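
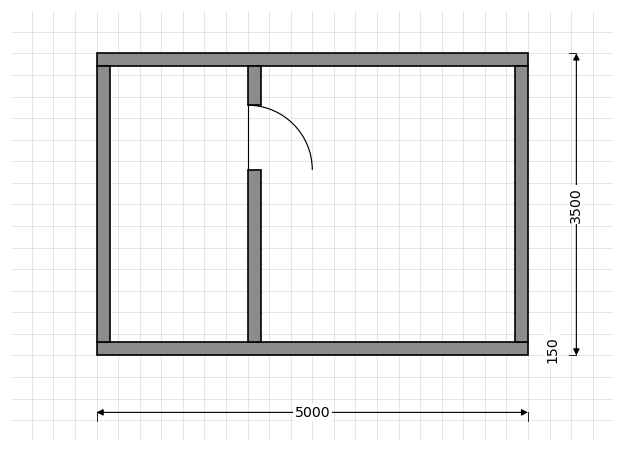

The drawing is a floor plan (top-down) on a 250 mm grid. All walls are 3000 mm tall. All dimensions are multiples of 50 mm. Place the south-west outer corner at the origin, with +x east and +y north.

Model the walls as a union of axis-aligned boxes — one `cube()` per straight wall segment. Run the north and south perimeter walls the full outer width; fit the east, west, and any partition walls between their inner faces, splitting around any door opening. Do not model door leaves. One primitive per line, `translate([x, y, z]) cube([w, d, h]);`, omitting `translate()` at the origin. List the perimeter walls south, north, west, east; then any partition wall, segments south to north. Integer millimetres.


cube([5000, 150, 3000]);
translate([0, 3350, 0]) cube([5000, 150, 3000]);
translate([0, 150, 0]) cube([150, 3200, 3000]);
translate([4850, 150, 0]) cube([150, 3200, 3000]);
translate([1750, 150, 0]) cube([150, 2000, 3000]);
translate([1750, 2900, 0]) cube([150, 450, 3000]);


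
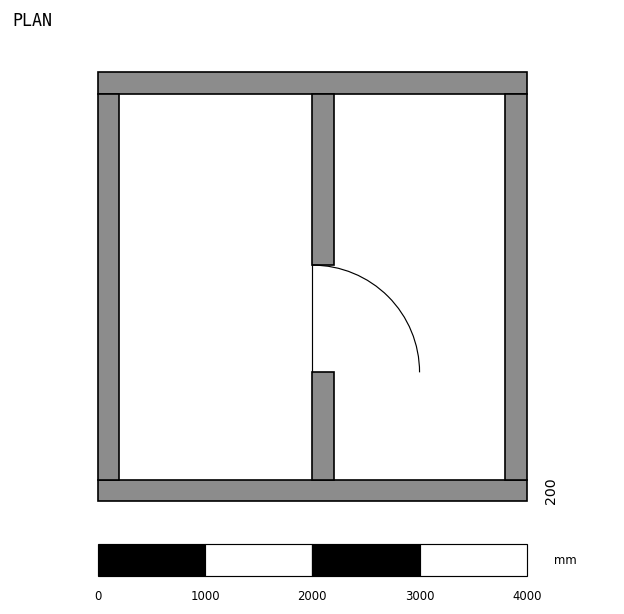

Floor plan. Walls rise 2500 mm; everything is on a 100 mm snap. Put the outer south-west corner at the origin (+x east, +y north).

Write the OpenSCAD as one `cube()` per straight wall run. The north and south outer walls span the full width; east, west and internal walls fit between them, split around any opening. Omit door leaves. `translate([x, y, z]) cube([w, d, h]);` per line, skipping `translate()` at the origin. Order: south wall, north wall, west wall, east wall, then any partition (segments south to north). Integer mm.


cube([4000, 200, 2500]);
translate([0, 3800, 0]) cube([4000, 200, 2500]);
translate([0, 200, 0]) cube([200, 3600, 2500]);
translate([3800, 200, 0]) cube([200, 3600, 2500]);
translate([2000, 200, 0]) cube([200, 1000, 2500]);
translate([2000, 2200, 0]) cube([200, 1600, 2500]);


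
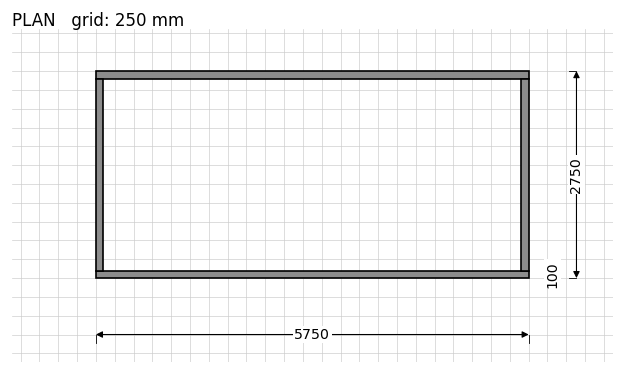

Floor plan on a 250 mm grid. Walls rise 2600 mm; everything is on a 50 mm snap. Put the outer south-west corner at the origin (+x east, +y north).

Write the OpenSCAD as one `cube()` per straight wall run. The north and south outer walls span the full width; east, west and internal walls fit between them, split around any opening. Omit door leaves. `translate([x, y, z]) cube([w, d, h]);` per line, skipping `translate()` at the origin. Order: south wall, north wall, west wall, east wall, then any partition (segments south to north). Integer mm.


cube([5750, 100, 2600]);
translate([0, 2650, 0]) cube([5750, 100, 2600]);
translate([0, 100, 0]) cube([100, 2550, 2600]);
translate([5650, 100, 0]) cube([100, 2550, 2600]);


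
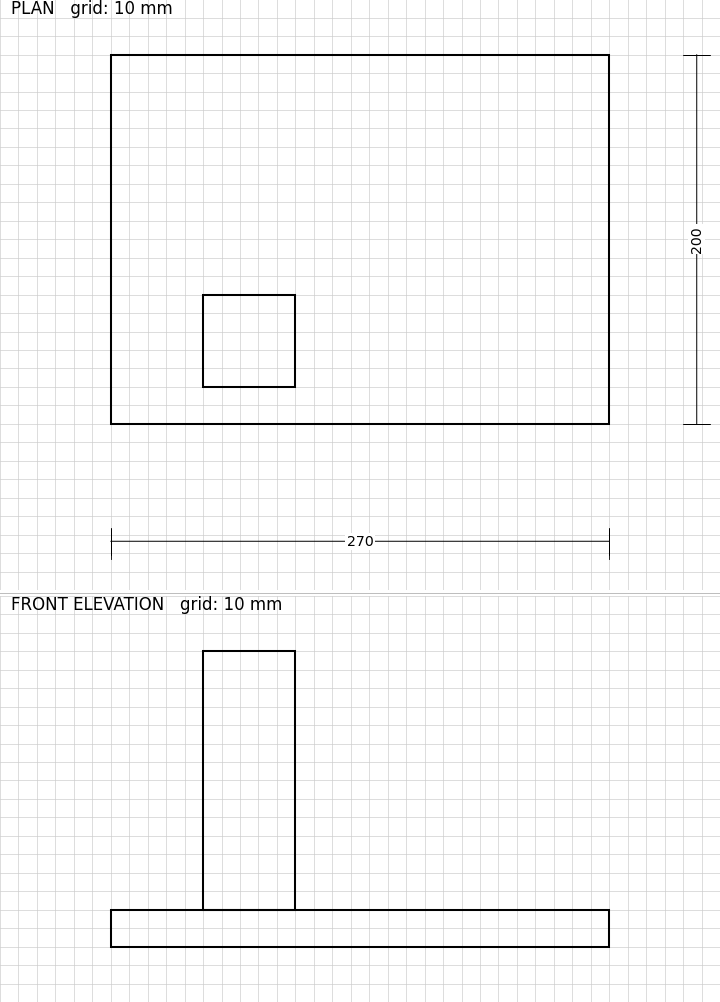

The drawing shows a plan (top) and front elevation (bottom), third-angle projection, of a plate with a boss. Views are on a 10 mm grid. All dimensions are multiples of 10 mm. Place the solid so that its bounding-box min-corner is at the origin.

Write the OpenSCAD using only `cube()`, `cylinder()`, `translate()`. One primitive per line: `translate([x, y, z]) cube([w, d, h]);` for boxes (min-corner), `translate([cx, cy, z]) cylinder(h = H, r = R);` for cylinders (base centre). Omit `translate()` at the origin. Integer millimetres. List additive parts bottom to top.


cube([270, 200, 20]);
translate([50, 20, 20]) cube([50, 50, 140]);


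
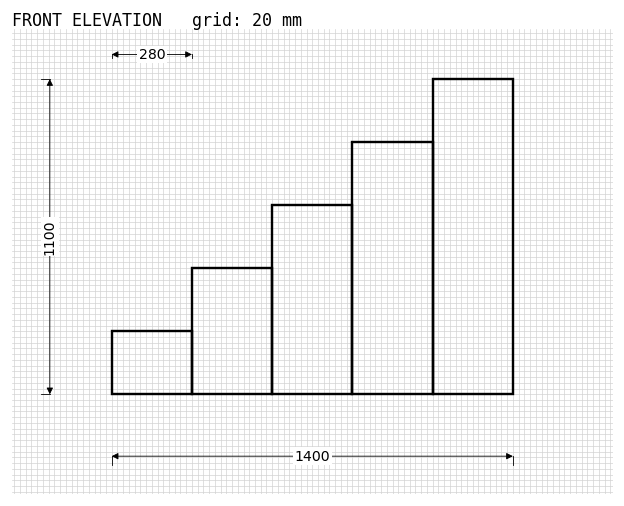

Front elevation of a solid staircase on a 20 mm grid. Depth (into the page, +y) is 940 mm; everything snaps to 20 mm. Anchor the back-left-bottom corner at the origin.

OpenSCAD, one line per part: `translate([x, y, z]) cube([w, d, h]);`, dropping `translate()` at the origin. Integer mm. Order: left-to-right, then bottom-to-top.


cube([280, 940, 220]);
translate([280, 0, 0]) cube([280, 940, 440]);
translate([560, 0, 0]) cube([280, 940, 660]);
translate([840, 0, 0]) cube([280, 940, 880]);
translate([1120, 0, 0]) cube([280, 940, 1100]);


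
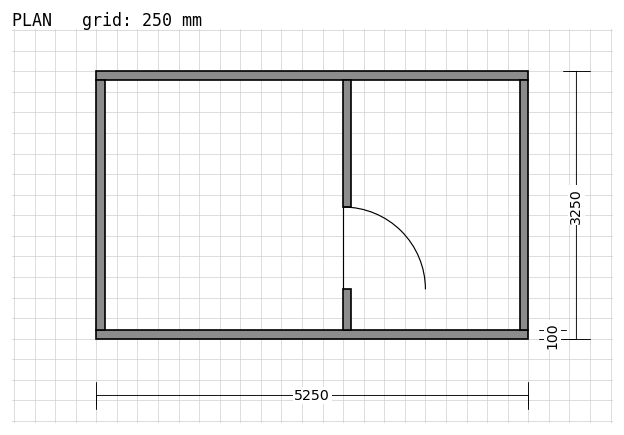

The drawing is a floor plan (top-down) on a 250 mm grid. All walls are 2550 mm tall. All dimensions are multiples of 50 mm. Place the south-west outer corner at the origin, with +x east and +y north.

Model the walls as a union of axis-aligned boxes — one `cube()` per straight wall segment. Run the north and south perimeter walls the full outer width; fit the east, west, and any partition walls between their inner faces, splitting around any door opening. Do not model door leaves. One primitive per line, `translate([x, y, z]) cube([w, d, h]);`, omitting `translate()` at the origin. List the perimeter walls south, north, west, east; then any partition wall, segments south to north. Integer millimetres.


cube([5250, 100, 2550]);
translate([0, 3150, 0]) cube([5250, 100, 2550]);
translate([0, 100, 0]) cube([100, 3050, 2550]);
translate([5150, 100, 0]) cube([100, 3050, 2550]);
translate([3000, 100, 0]) cube([100, 500, 2550]);
translate([3000, 1600, 0]) cube([100, 1550, 2550]);


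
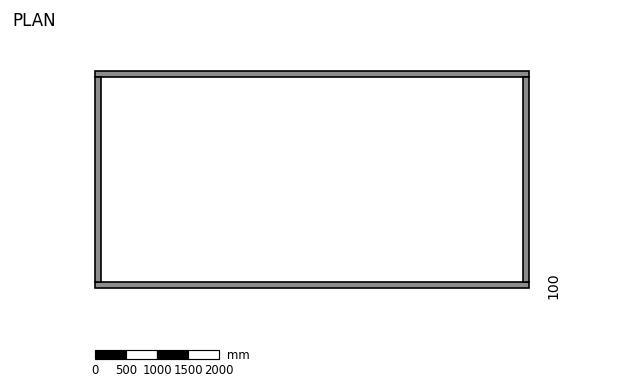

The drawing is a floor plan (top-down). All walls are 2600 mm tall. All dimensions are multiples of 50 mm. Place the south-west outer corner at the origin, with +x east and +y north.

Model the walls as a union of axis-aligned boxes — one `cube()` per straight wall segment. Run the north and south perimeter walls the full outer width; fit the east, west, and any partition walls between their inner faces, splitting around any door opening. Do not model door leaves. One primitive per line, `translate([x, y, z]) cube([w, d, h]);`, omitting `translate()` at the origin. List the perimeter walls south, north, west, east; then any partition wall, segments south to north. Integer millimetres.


cube([7000, 100, 2600]);
translate([0, 3400, 0]) cube([7000, 100, 2600]);
translate([0, 100, 0]) cube([100, 3300, 2600]);
translate([6900, 100, 0]) cube([100, 3300, 2600]);


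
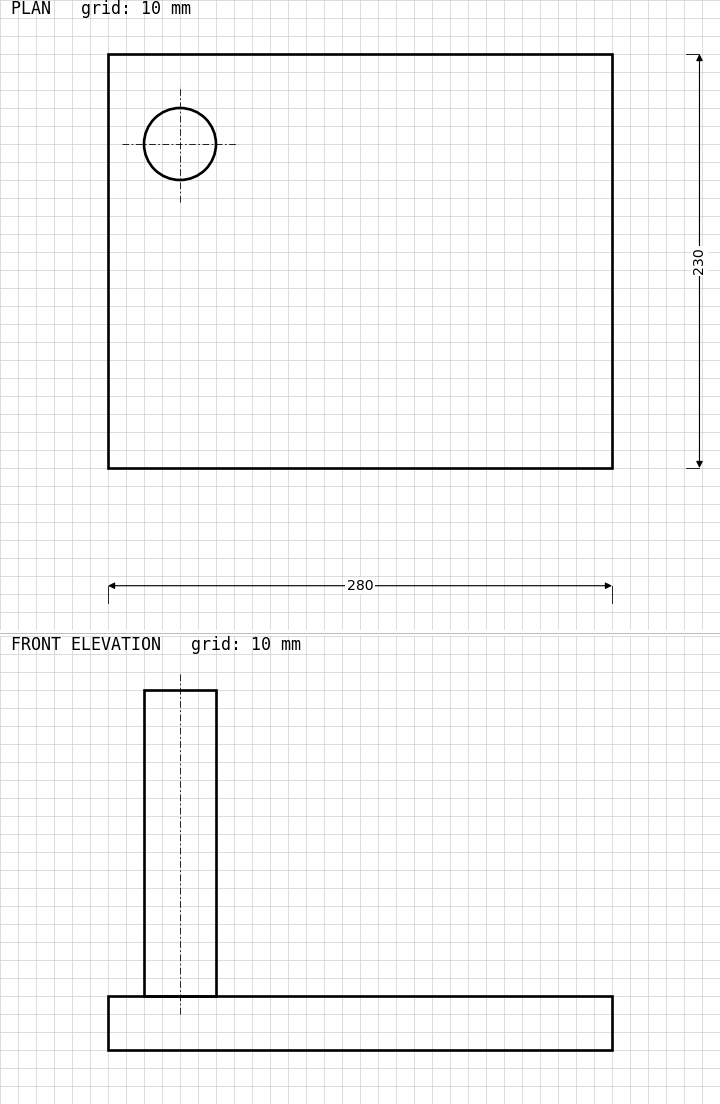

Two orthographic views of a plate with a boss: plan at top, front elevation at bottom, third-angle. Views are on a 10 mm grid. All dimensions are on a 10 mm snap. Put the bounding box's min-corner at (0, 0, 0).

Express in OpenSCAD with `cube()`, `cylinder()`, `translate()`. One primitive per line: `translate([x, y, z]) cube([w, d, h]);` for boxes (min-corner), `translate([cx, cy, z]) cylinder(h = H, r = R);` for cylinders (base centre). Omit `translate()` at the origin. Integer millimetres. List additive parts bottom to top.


cube([280, 230, 30]);
translate([40, 180, 30]) cylinder(h = 170, r = 20);


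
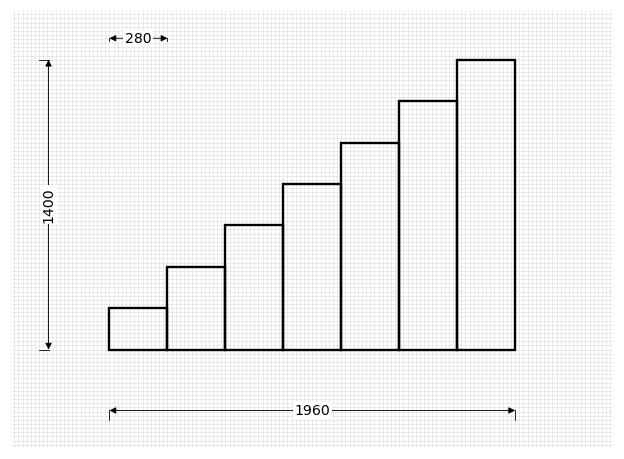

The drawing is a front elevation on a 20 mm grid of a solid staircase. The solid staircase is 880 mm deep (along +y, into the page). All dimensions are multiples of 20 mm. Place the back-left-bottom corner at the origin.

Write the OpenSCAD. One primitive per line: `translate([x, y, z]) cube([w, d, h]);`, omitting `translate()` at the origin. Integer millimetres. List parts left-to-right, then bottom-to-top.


cube([280, 880, 200]);
translate([280, 0, 0]) cube([280, 880, 400]);
translate([560, 0, 0]) cube([280, 880, 600]);
translate([840, 0, 0]) cube([280, 880, 800]);
translate([1120, 0, 0]) cube([280, 880, 1000]);
translate([1400, 0, 0]) cube([280, 880, 1200]);
translate([1680, 0, 0]) cube([280, 880, 1400]);


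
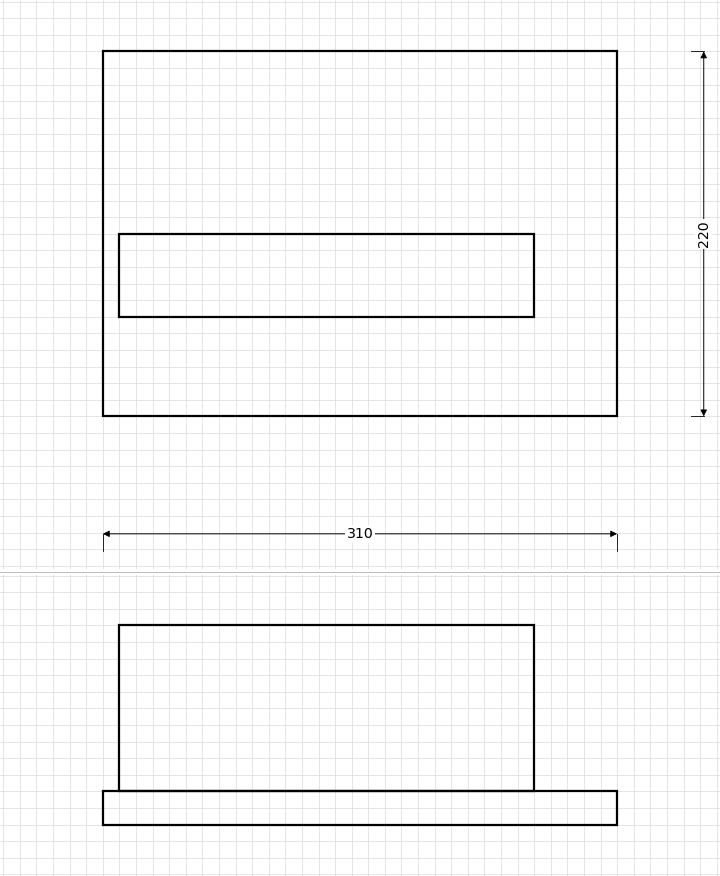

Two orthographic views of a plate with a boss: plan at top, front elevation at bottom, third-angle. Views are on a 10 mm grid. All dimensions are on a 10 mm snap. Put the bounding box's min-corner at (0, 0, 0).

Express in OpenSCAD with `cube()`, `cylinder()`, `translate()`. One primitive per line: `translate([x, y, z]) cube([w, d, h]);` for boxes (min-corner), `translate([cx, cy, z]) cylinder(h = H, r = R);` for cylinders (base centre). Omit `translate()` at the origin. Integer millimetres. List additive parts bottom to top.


cube([310, 220, 20]);
translate([10, 60, 20]) cube([250, 50, 100]);


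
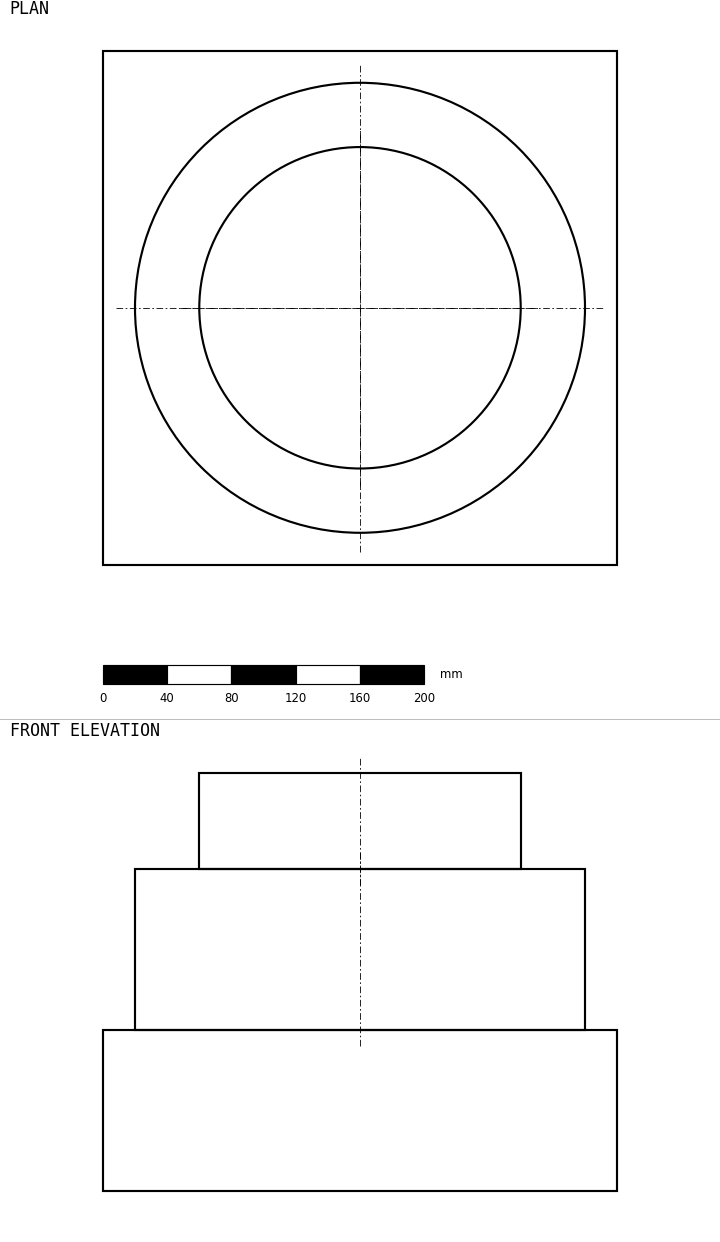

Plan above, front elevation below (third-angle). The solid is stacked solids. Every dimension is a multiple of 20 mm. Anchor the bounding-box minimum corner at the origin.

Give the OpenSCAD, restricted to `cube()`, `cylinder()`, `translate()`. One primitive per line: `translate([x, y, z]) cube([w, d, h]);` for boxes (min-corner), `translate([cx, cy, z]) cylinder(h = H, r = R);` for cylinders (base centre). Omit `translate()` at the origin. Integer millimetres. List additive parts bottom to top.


cube([320, 320, 100]);
translate([160, 160, 100]) cylinder(h = 100, r = 140);
translate([160, 160, 200]) cylinder(h = 60, r = 100);


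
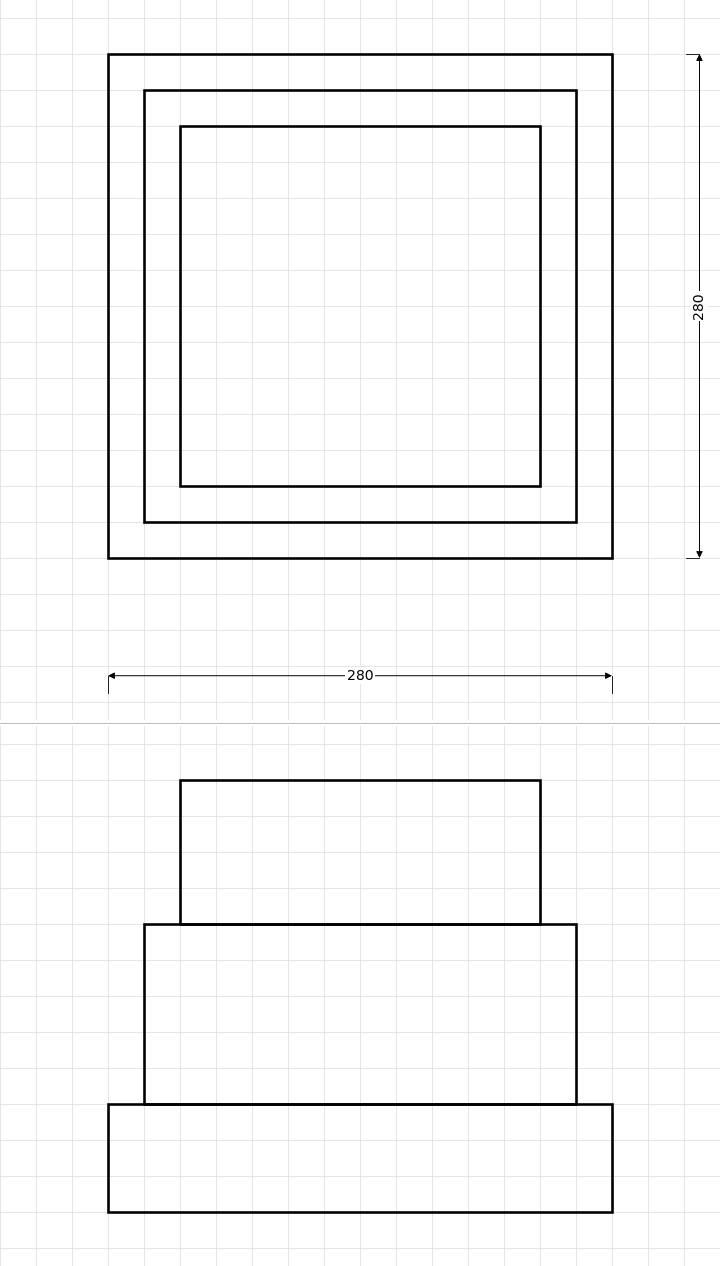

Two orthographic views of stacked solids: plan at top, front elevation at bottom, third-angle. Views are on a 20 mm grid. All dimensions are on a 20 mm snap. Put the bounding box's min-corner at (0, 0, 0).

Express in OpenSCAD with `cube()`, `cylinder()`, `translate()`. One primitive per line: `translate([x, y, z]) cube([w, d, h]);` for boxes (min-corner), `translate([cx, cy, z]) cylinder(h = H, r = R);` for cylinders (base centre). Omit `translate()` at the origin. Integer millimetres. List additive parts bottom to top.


cube([280, 280, 60]);
translate([20, 20, 60]) cube([240, 240, 100]);
translate([40, 40, 160]) cube([200, 200, 80]);


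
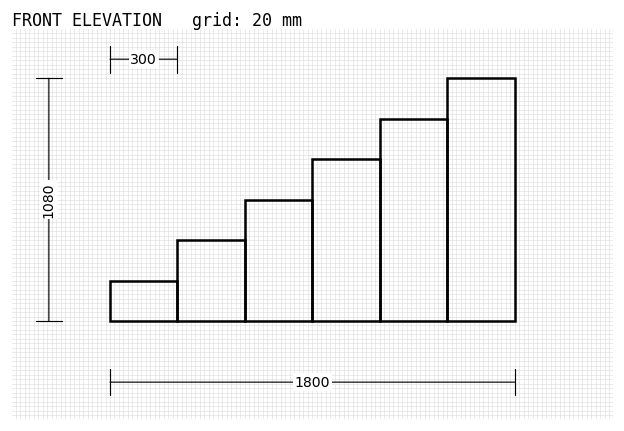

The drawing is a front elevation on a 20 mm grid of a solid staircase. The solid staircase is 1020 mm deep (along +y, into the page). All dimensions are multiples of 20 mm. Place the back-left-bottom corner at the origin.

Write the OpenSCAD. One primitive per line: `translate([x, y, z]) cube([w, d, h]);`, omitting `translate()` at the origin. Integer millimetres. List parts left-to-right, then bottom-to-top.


cube([300, 1020, 180]);
translate([300, 0, 0]) cube([300, 1020, 360]);
translate([600, 0, 0]) cube([300, 1020, 540]);
translate([900, 0, 0]) cube([300, 1020, 720]);
translate([1200, 0, 0]) cube([300, 1020, 900]);
translate([1500, 0, 0]) cube([300, 1020, 1080]);


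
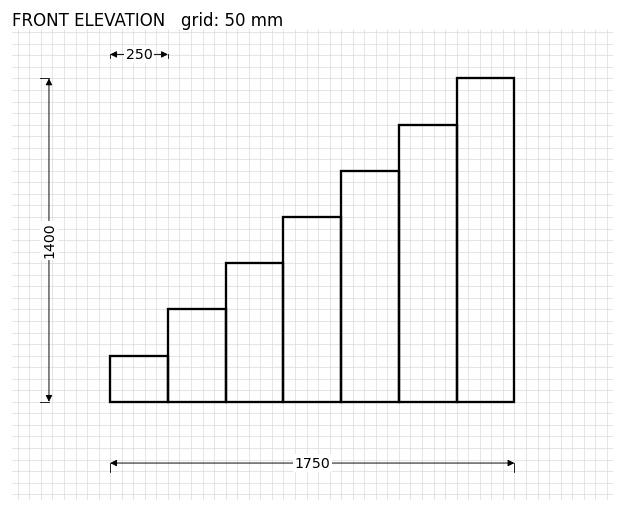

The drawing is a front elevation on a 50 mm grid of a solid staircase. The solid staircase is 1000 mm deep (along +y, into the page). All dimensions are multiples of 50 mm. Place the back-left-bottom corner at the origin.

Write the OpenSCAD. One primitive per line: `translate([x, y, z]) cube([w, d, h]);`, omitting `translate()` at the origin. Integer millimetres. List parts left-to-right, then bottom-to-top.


cube([250, 1000, 200]);
translate([250, 0, 0]) cube([250, 1000, 400]);
translate([500, 0, 0]) cube([250, 1000, 600]);
translate([750, 0, 0]) cube([250, 1000, 800]);
translate([1000, 0, 0]) cube([250, 1000, 1000]);
translate([1250, 0, 0]) cube([250, 1000, 1200]);
translate([1500, 0, 0]) cube([250, 1000, 1400]);


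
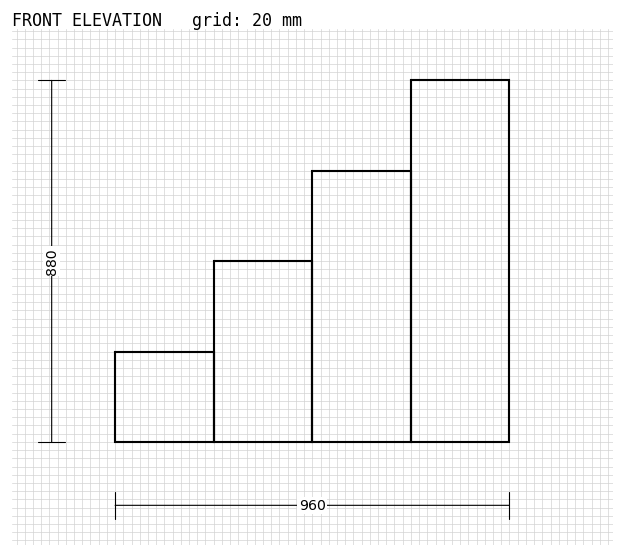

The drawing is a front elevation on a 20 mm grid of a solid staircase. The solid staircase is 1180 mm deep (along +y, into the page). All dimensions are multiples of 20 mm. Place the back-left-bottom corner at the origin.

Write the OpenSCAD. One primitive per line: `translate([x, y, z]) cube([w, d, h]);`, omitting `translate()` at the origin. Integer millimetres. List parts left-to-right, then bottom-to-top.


cube([240, 1180, 220]);
translate([240, 0, 0]) cube([240, 1180, 440]);
translate([480, 0, 0]) cube([240, 1180, 660]);
translate([720, 0, 0]) cube([240, 1180, 880]);


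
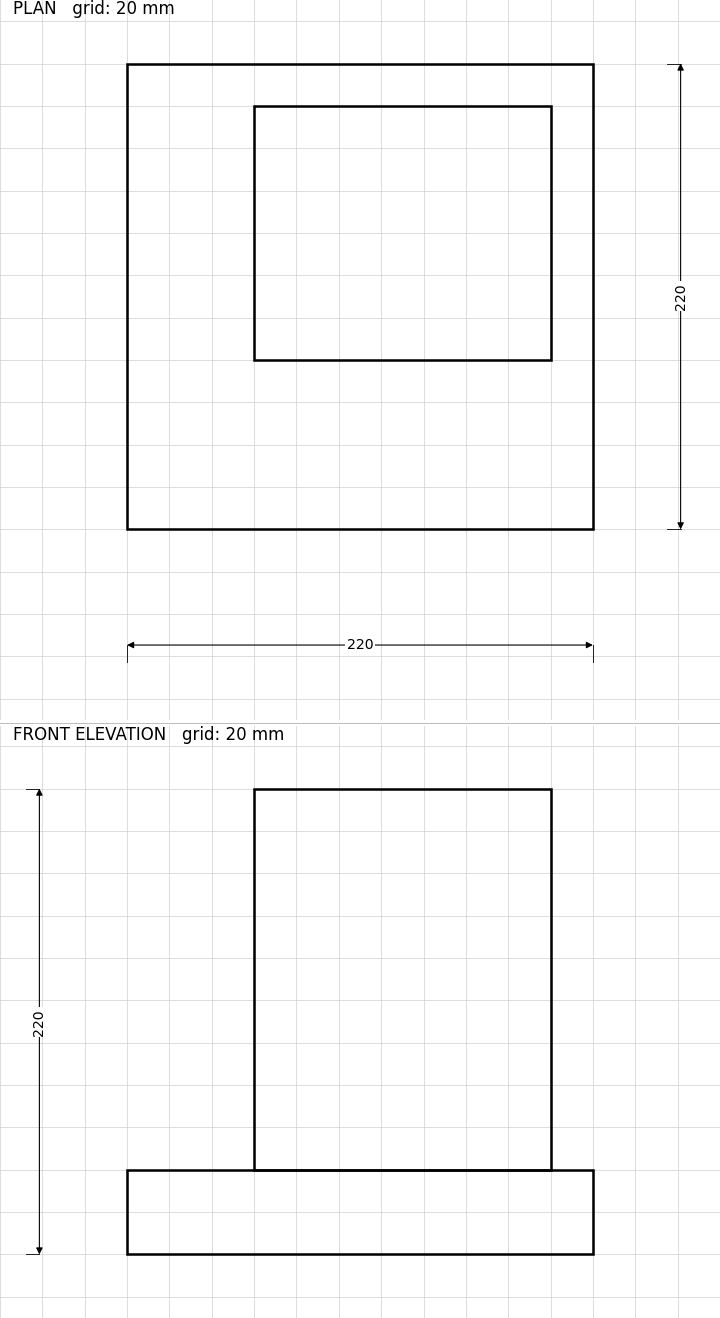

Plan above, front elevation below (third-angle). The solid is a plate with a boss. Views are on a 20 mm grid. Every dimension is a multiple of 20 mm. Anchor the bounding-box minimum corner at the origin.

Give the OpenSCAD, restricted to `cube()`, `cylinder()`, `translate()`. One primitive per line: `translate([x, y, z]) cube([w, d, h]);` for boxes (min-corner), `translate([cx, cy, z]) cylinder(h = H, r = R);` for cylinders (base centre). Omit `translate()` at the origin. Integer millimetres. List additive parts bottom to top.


cube([220, 220, 40]);
translate([60, 80, 40]) cube([140, 120, 180]);


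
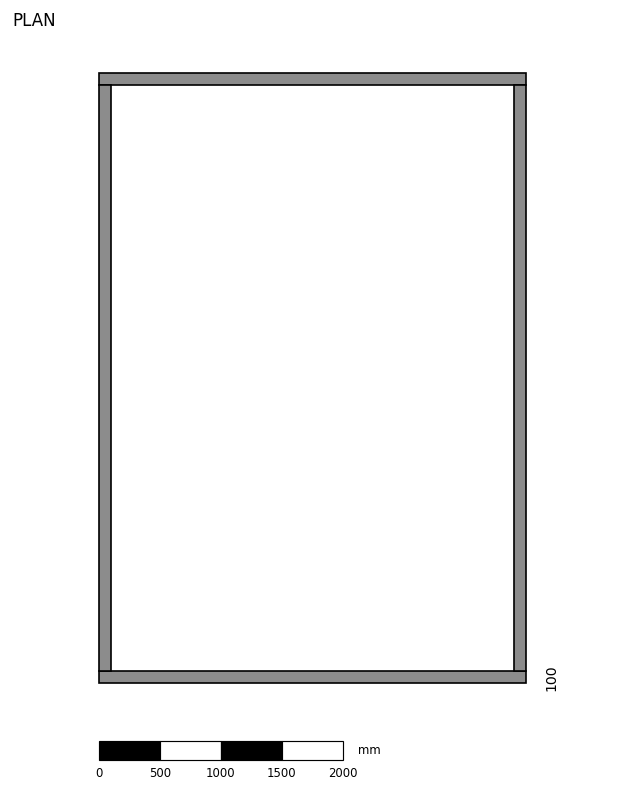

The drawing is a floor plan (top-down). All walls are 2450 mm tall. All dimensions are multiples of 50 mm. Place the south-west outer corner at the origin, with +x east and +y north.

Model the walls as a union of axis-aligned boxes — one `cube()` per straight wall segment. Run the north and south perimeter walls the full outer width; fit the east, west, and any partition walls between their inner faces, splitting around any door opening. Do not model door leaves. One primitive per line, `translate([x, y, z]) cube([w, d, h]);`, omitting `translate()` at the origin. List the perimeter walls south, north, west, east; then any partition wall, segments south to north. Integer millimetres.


cube([3500, 100, 2450]);
translate([0, 4900, 0]) cube([3500, 100, 2450]);
translate([0, 100, 0]) cube([100, 4800, 2450]);
translate([3400, 100, 0]) cube([100, 4800, 2450]);


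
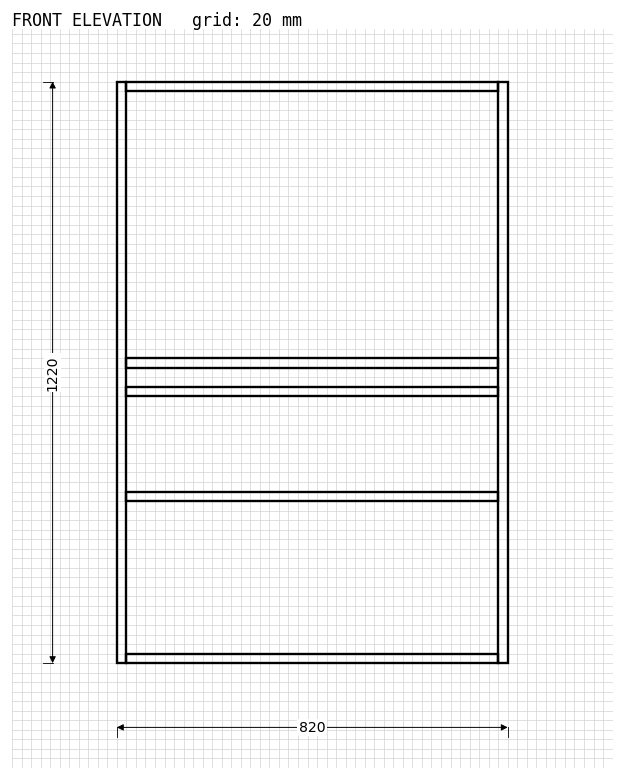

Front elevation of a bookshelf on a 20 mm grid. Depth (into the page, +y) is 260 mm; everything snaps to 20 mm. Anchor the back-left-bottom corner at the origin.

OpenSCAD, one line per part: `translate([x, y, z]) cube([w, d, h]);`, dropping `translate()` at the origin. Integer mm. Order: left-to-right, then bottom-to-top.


cube([20, 260, 1220]);
translate([20, 0, 0]) cube([780, 260, 20]);
translate([20, 0, 340]) cube([780, 260, 20]);
translate([20, 0, 560]) cube([780, 260, 20]);
translate([20, 0, 620]) cube([780, 260, 20]);
translate([20, 0, 1200]) cube([780, 260, 20]);
translate([800, 0, 0]) cube([20, 260, 1220]);


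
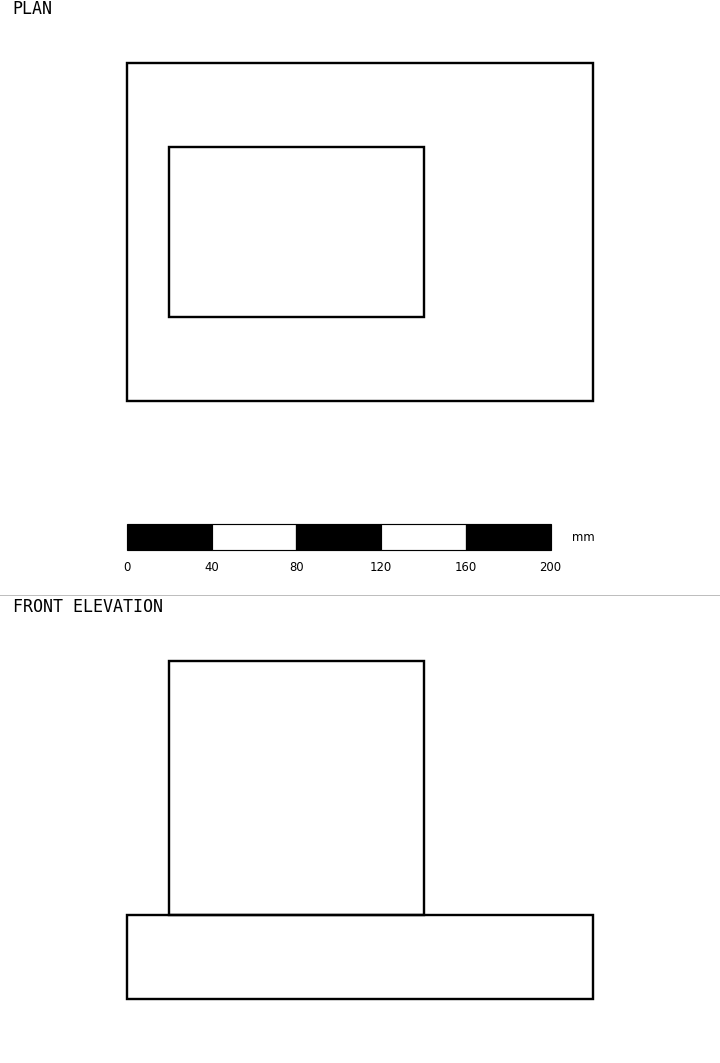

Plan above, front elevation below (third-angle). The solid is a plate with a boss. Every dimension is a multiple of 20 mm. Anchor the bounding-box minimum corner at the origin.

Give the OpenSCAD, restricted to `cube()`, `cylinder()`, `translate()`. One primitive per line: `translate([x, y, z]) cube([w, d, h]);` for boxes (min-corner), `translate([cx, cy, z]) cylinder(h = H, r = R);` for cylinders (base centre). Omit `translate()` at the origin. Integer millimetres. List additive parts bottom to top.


cube([220, 160, 40]);
translate([20, 40, 40]) cube([120, 80, 120]);


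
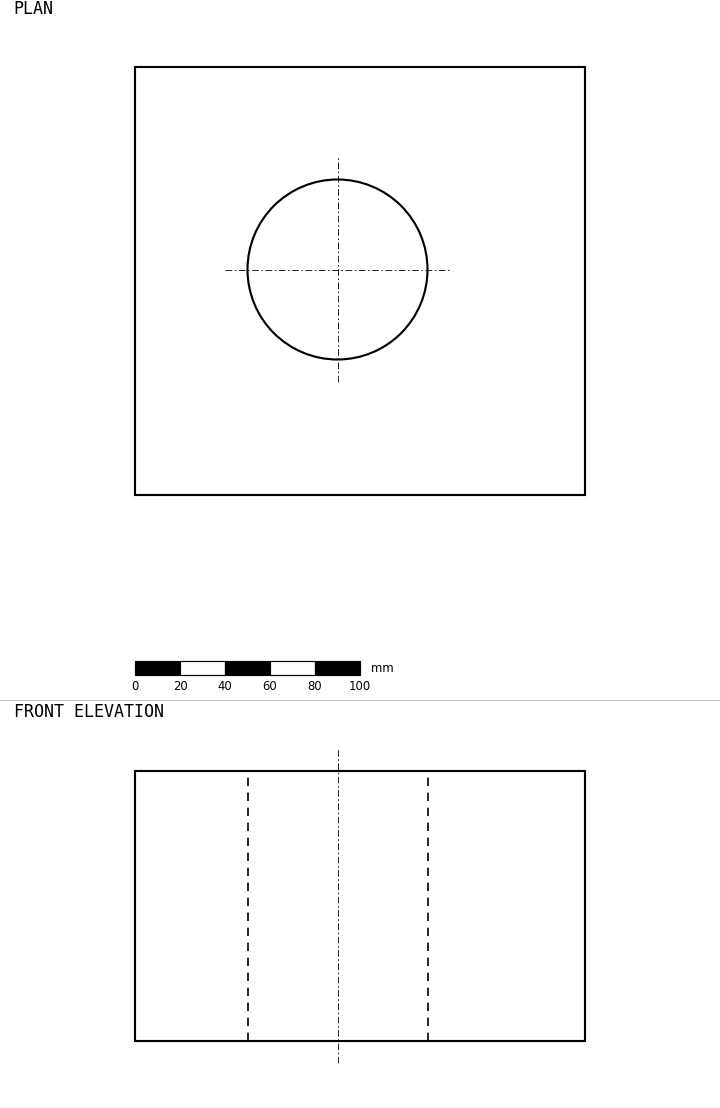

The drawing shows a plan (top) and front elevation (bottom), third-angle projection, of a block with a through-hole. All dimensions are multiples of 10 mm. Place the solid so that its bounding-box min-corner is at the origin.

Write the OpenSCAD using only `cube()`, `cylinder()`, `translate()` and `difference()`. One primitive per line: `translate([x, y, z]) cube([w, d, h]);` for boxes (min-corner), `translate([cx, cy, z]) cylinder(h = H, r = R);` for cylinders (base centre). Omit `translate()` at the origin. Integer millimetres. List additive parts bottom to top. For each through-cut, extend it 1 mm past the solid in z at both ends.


difference() {
  cube([200, 190, 120]);
  translate([90, 100, -1]) cylinder(h = 122, r = 40);
}


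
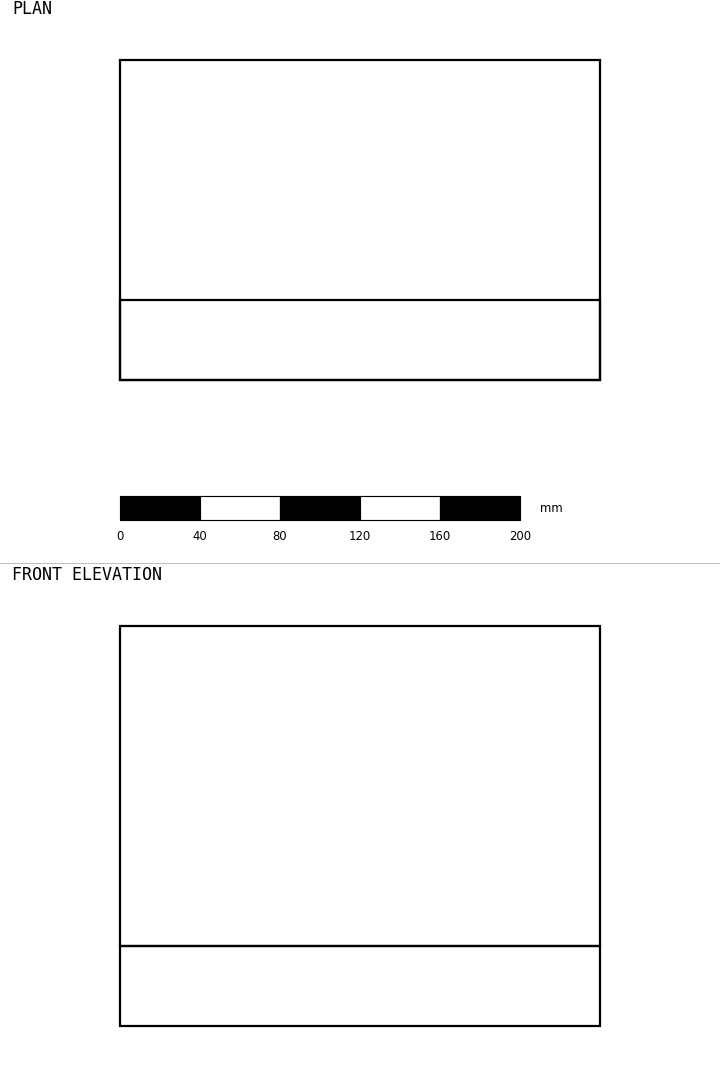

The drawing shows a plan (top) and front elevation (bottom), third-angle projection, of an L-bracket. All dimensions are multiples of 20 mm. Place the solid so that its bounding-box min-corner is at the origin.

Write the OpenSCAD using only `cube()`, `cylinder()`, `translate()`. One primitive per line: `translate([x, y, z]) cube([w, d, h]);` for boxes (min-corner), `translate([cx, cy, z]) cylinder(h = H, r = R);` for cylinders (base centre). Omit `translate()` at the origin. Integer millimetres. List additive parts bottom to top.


cube([240, 160, 40]);
translate([0, 0, 40]) cube([240, 40, 160]);


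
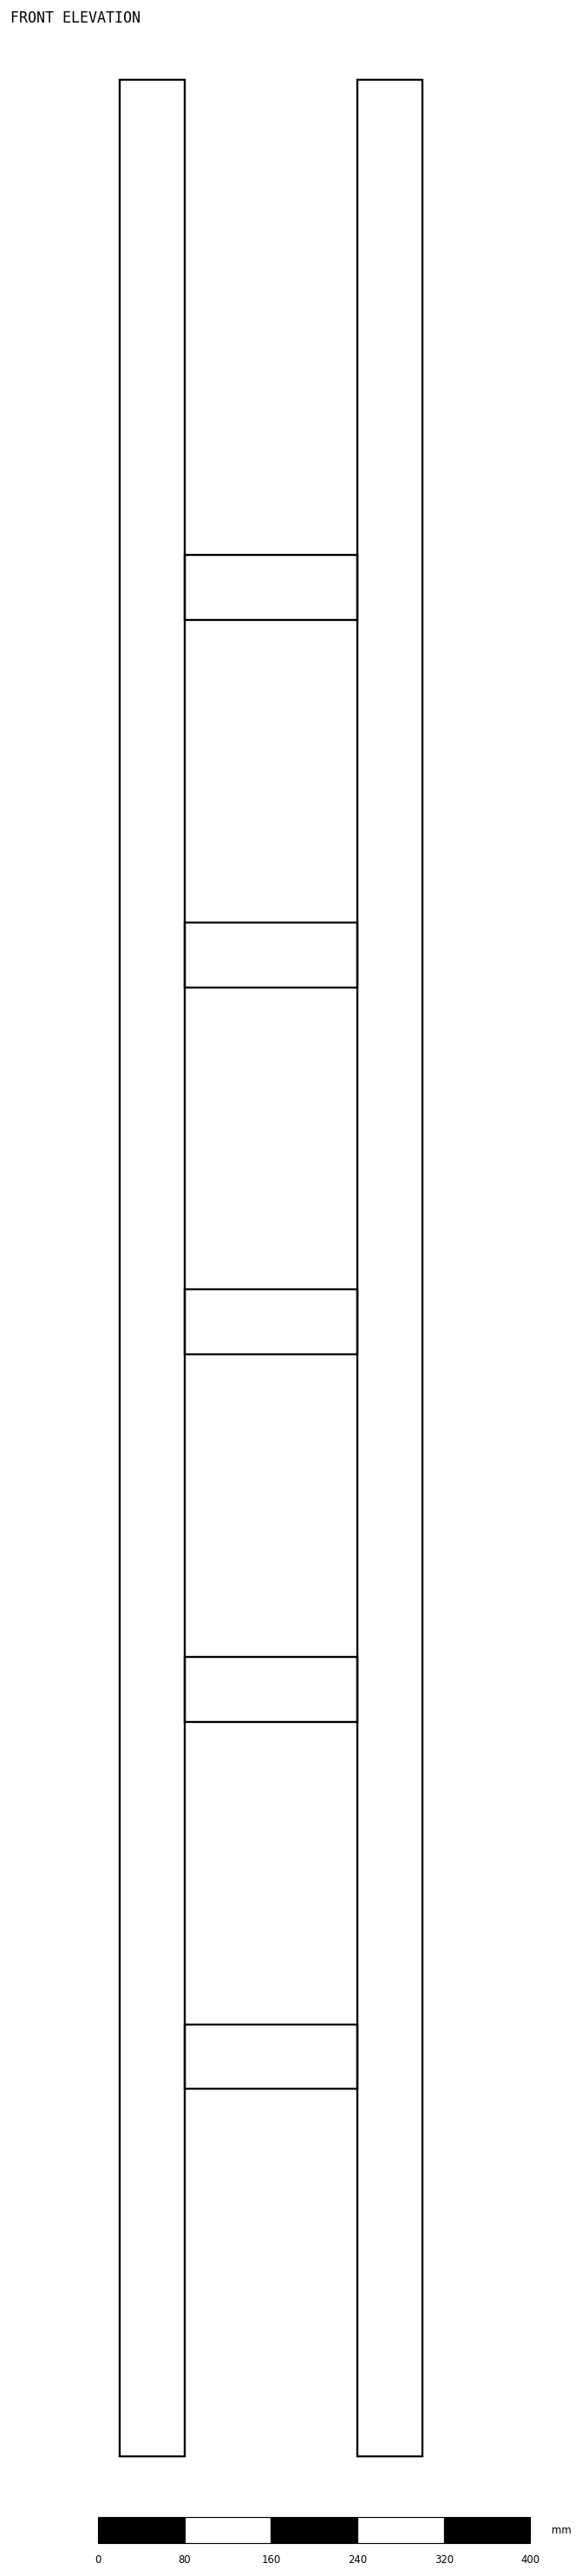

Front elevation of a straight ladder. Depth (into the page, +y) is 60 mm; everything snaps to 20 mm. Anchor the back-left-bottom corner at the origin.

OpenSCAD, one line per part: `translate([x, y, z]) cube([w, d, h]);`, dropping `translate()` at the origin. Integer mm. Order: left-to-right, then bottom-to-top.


cube([60, 60, 2200]);
translate([60, 0, 340]) cube([160, 60, 60]);
translate([60, 0, 680]) cube([160, 60, 60]);
translate([60, 0, 1020]) cube([160, 60, 60]);
translate([60, 0, 1360]) cube([160, 60, 60]);
translate([60, 0, 1700]) cube([160, 60, 60]);
translate([220, 0, 0]) cube([60, 60, 2200]);


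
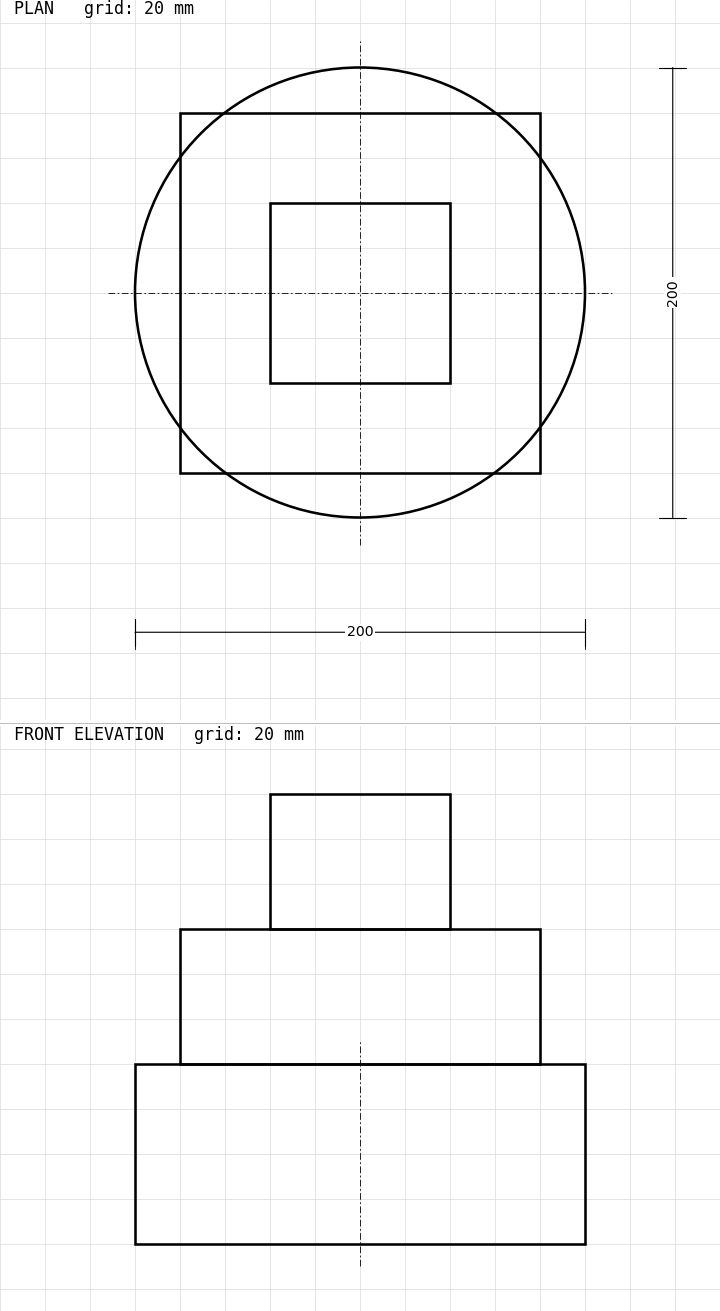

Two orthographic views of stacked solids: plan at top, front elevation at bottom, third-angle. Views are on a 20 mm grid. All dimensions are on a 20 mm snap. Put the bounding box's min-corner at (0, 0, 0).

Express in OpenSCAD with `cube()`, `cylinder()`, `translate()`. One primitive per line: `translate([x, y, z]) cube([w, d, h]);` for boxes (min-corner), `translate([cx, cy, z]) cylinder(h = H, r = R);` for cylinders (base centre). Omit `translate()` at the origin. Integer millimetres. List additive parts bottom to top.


translate([100, 100, 0]) cylinder(h = 80, r = 100);
translate([20, 20, 80]) cube([160, 160, 60]);
translate([60, 60, 140]) cube([80, 80, 60]);


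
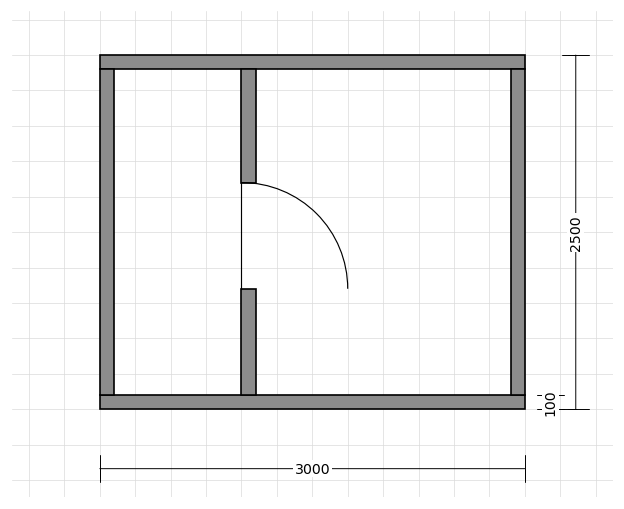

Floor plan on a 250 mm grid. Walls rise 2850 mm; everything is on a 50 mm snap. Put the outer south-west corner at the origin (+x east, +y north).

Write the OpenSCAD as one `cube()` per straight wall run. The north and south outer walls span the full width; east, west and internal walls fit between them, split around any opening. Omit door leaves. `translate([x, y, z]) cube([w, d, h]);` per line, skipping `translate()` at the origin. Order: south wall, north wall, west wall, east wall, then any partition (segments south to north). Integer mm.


cube([3000, 100, 2850]);
translate([0, 2400, 0]) cube([3000, 100, 2850]);
translate([0, 100, 0]) cube([100, 2300, 2850]);
translate([2900, 100, 0]) cube([100, 2300, 2850]);
translate([1000, 100, 0]) cube([100, 750, 2850]);
translate([1000, 1600, 0]) cube([100, 800, 2850]);


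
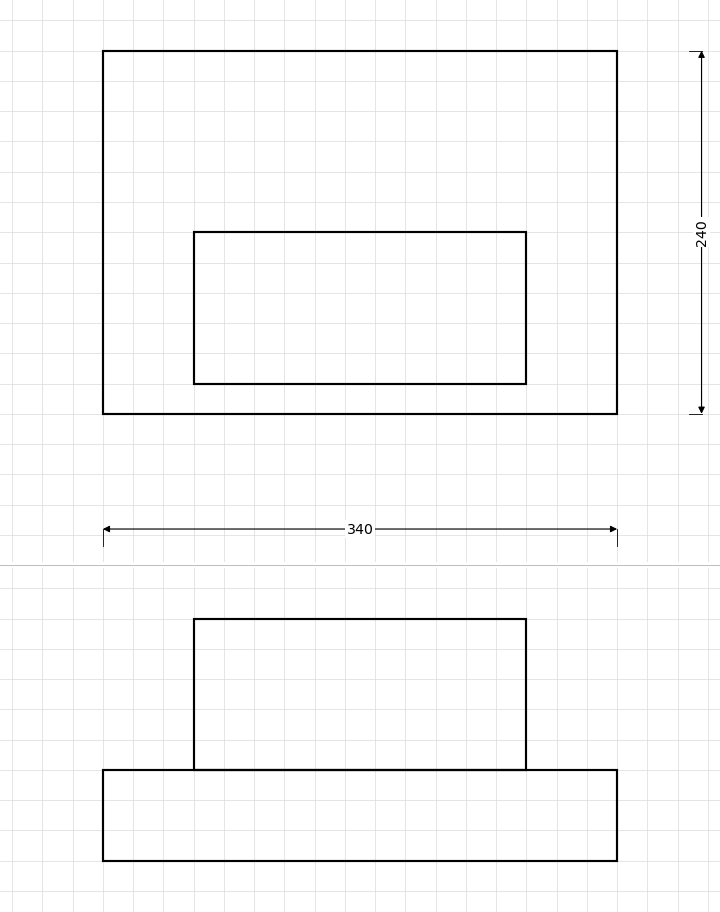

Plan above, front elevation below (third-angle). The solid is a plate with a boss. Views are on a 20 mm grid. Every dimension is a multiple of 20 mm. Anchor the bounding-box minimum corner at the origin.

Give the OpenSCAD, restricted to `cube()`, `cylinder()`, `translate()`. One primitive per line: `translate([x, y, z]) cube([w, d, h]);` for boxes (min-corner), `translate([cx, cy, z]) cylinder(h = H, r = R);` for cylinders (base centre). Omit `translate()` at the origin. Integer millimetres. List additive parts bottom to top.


cube([340, 240, 60]);
translate([60, 20, 60]) cube([220, 100, 100]);


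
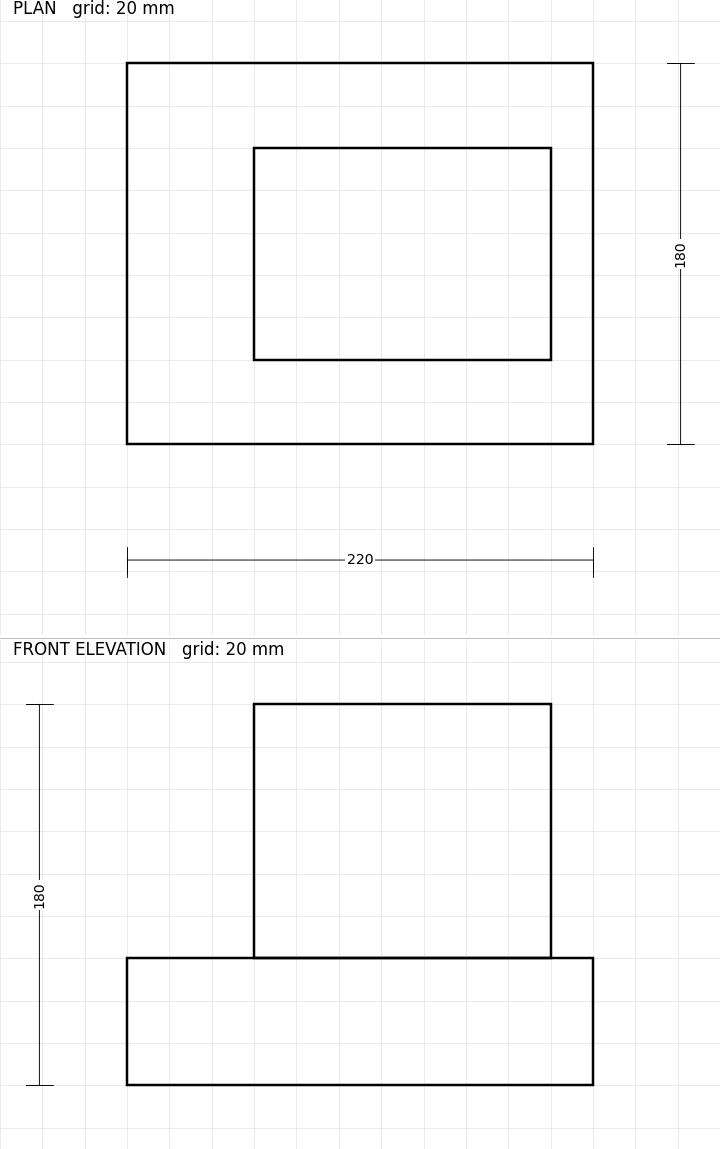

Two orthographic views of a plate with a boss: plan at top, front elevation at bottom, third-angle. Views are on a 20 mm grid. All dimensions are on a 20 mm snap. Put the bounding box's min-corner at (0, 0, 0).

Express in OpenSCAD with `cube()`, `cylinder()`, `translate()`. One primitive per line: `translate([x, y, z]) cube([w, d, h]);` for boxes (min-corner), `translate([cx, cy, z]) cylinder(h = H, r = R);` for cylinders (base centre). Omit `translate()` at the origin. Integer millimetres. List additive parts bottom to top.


cube([220, 180, 60]);
translate([60, 40, 60]) cube([140, 100, 120]);


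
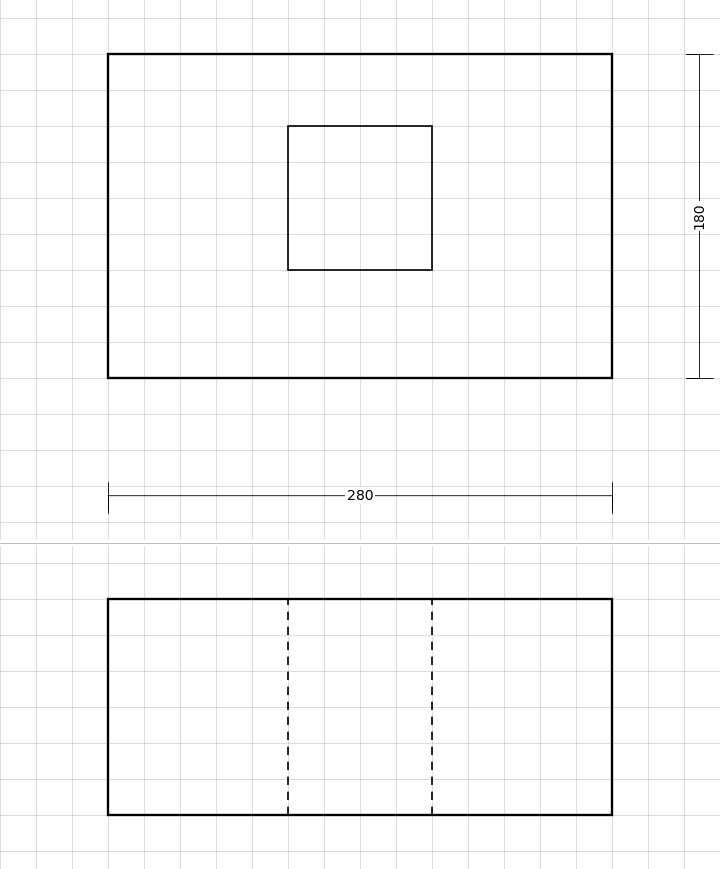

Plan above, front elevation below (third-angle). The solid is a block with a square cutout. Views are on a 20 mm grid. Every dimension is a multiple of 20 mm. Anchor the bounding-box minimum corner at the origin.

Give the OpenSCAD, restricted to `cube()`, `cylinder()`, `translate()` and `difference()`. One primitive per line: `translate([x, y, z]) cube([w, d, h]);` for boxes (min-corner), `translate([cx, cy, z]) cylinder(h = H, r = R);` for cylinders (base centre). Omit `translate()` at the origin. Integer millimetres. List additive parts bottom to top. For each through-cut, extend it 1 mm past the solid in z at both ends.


difference() {
  cube([280, 180, 120]);
  translate([100, 60, -1]) cube([80, 80, 122]);
}


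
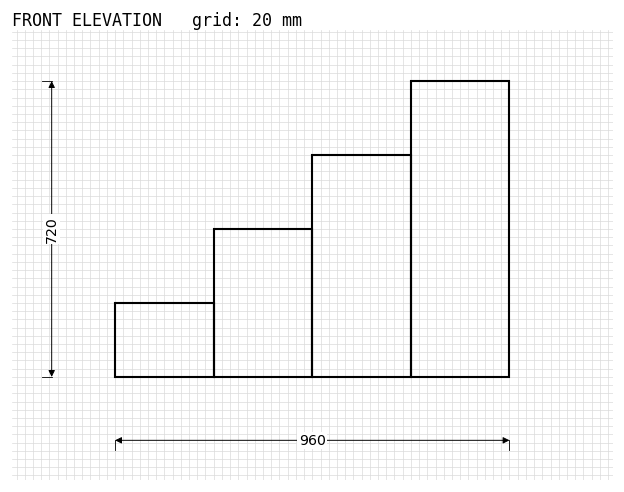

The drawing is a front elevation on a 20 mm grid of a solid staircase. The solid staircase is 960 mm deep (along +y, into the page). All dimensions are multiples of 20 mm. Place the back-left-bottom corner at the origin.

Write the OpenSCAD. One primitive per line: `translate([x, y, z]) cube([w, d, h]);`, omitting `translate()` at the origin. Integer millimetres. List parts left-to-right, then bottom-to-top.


cube([240, 960, 180]);
translate([240, 0, 0]) cube([240, 960, 360]);
translate([480, 0, 0]) cube([240, 960, 540]);
translate([720, 0, 0]) cube([240, 960, 720]);


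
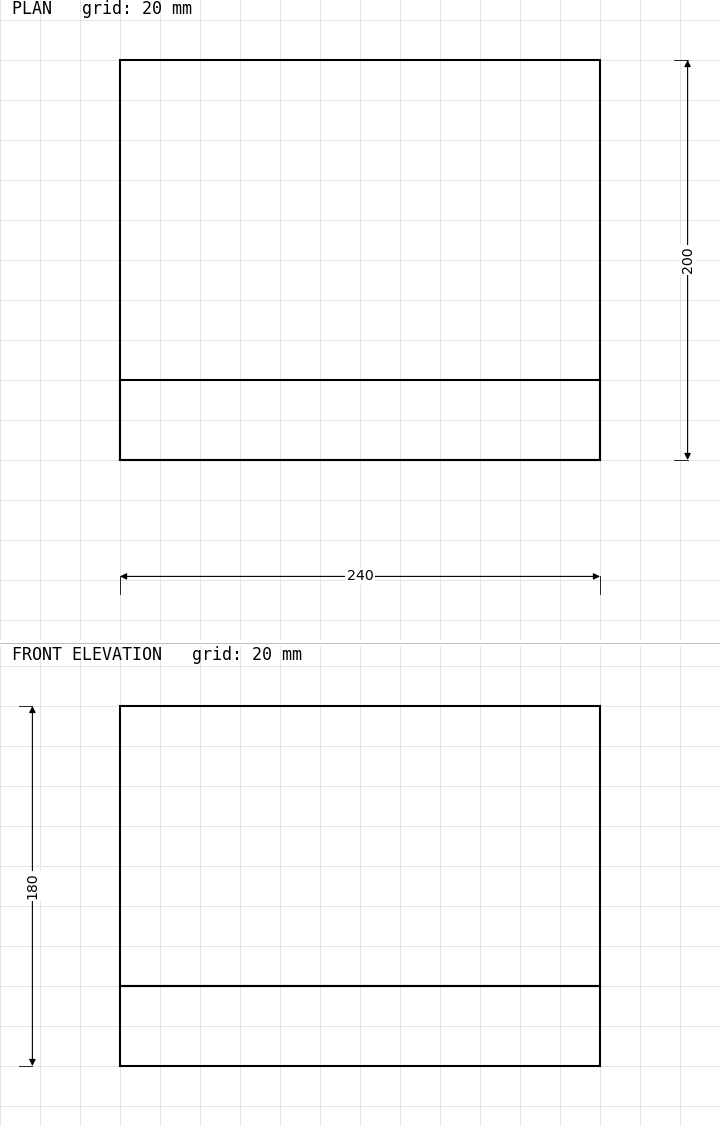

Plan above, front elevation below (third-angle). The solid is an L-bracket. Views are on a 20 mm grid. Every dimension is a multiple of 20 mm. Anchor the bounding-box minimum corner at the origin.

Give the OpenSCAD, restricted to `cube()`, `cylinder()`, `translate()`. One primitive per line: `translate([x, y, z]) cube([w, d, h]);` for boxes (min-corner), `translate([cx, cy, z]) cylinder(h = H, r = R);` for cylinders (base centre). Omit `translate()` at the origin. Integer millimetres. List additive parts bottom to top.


cube([240, 200, 40]);
translate([0, 0, 40]) cube([240, 40, 140]);


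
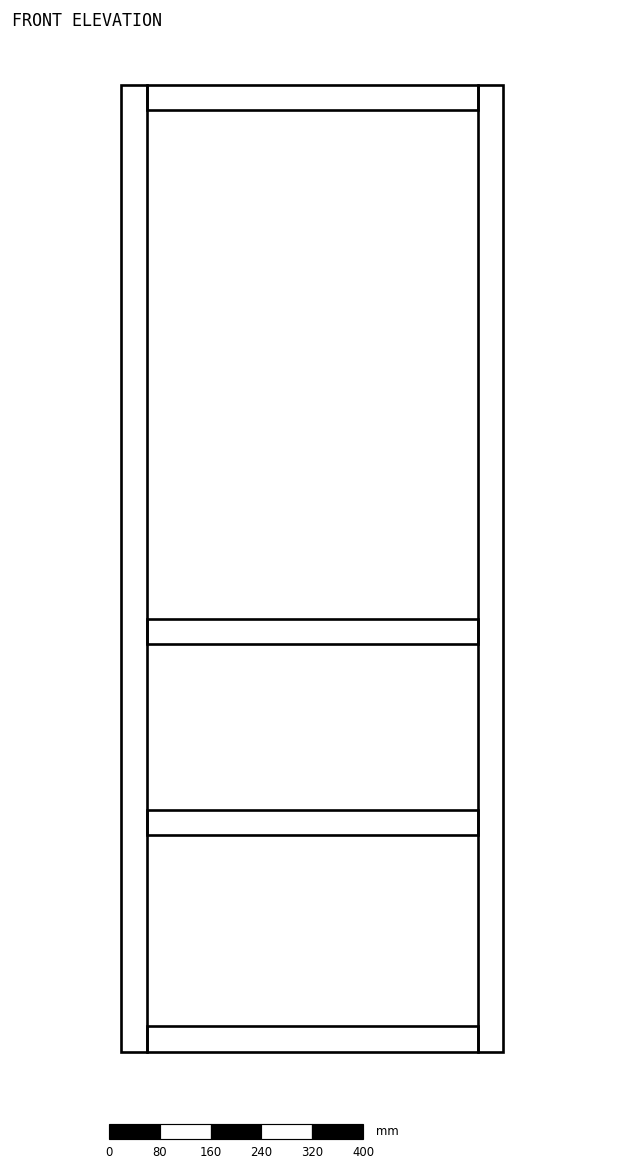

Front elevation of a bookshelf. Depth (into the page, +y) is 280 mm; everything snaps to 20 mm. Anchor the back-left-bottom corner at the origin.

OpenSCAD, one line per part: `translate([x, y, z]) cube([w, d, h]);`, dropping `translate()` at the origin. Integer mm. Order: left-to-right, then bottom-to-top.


cube([40, 280, 1520]);
translate([40, 0, 0]) cube([520, 280, 40]);
translate([40, 0, 340]) cube([520, 280, 40]);
translate([40, 0, 640]) cube([520, 280, 40]);
translate([40, 0, 1480]) cube([520, 280, 40]);
translate([560, 0, 0]) cube([40, 280, 1520]);


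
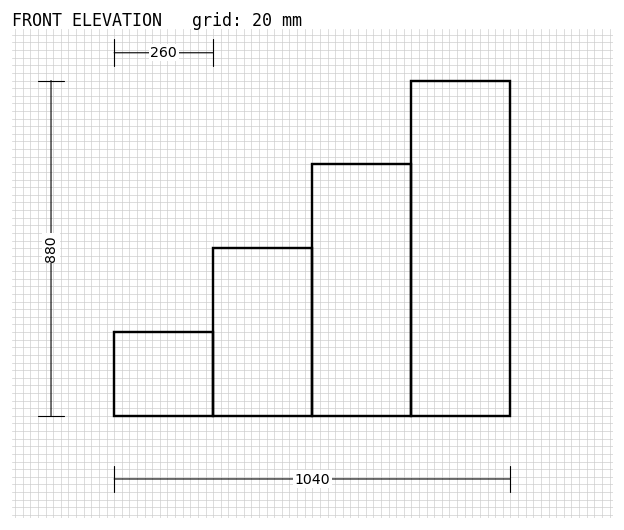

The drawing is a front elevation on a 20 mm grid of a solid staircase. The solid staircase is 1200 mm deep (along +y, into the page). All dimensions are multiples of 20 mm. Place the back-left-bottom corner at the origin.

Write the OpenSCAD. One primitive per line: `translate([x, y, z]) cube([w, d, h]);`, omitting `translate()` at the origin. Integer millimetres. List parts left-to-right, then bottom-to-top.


cube([260, 1200, 220]);
translate([260, 0, 0]) cube([260, 1200, 440]);
translate([520, 0, 0]) cube([260, 1200, 660]);
translate([780, 0, 0]) cube([260, 1200, 880]);


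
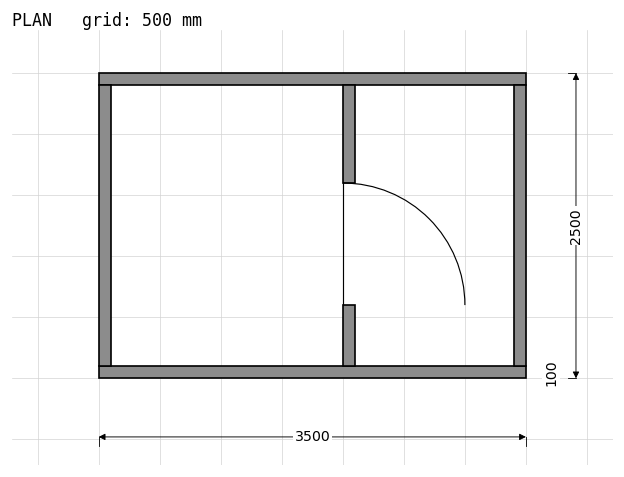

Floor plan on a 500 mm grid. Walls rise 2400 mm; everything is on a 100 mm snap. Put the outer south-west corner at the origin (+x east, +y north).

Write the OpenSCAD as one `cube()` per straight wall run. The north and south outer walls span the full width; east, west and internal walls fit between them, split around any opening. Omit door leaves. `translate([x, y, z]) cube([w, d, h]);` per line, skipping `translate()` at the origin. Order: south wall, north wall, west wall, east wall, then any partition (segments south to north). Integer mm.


cube([3500, 100, 2400]);
translate([0, 2400, 0]) cube([3500, 100, 2400]);
translate([0, 100, 0]) cube([100, 2300, 2400]);
translate([3400, 100, 0]) cube([100, 2300, 2400]);
translate([2000, 100, 0]) cube([100, 500, 2400]);
translate([2000, 1600, 0]) cube([100, 800, 2400]);


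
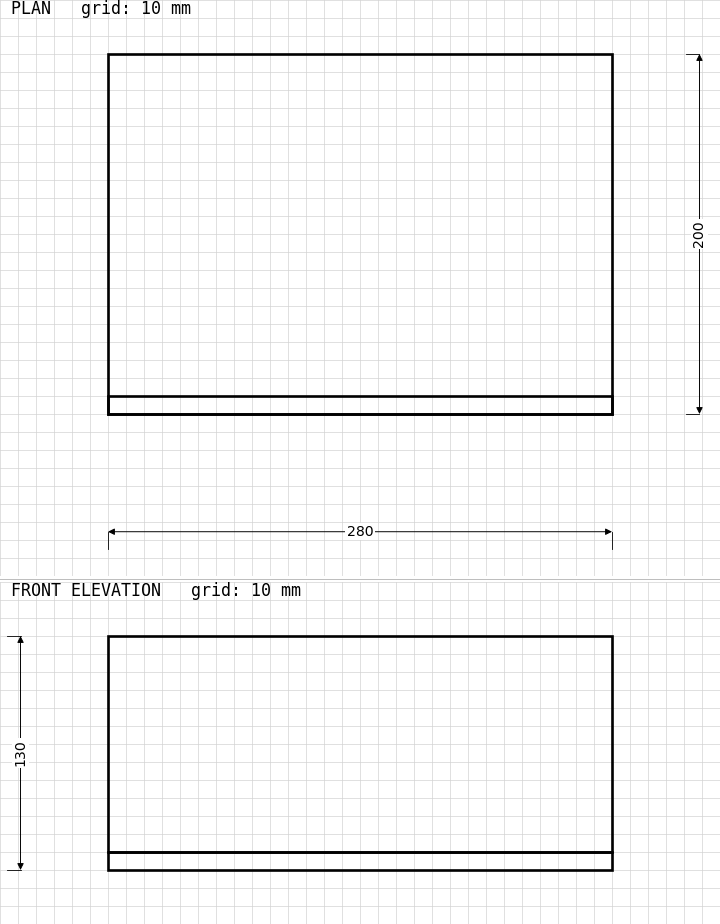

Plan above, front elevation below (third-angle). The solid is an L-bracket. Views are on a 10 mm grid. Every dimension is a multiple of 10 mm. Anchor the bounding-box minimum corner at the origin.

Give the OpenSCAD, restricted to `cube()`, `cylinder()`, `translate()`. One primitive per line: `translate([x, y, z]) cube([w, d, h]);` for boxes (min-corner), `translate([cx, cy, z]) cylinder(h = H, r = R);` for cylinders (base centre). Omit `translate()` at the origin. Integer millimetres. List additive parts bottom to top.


cube([280, 200, 10]);
translate([0, 0, 10]) cube([280, 10, 120]);


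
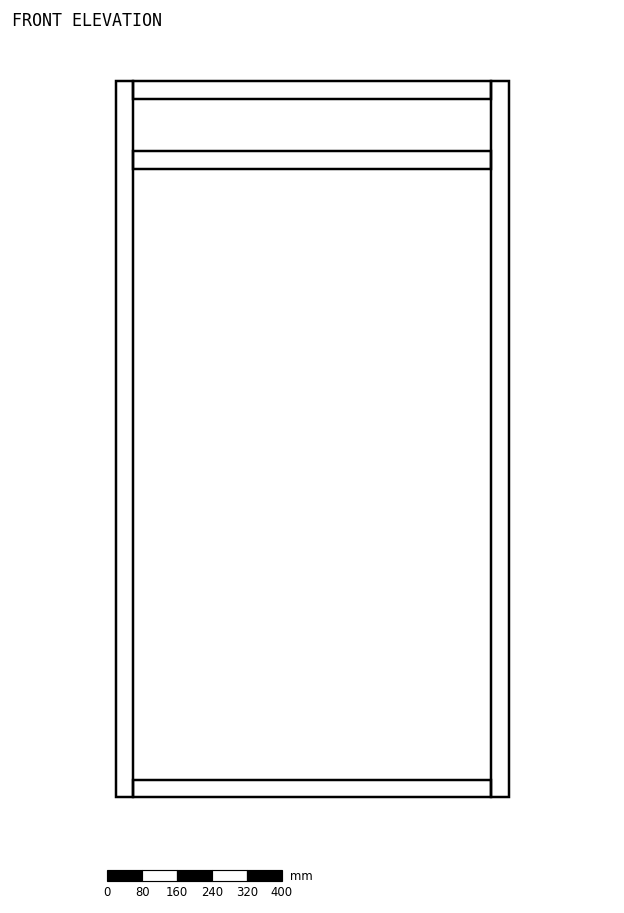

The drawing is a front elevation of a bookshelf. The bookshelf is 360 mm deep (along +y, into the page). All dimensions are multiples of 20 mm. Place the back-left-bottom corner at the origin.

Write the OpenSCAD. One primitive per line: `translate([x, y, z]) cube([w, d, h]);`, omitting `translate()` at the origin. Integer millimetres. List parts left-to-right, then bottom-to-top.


cube([40, 360, 1640]);
translate([40, 0, 0]) cube([820, 360, 40]);
translate([40, 0, 1440]) cube([820, 360, 40]);
translate([40, 0, 1600]) cube([820, 360, 40]);
translate([860, 0, 0]) cube([40, 360, 1640]);


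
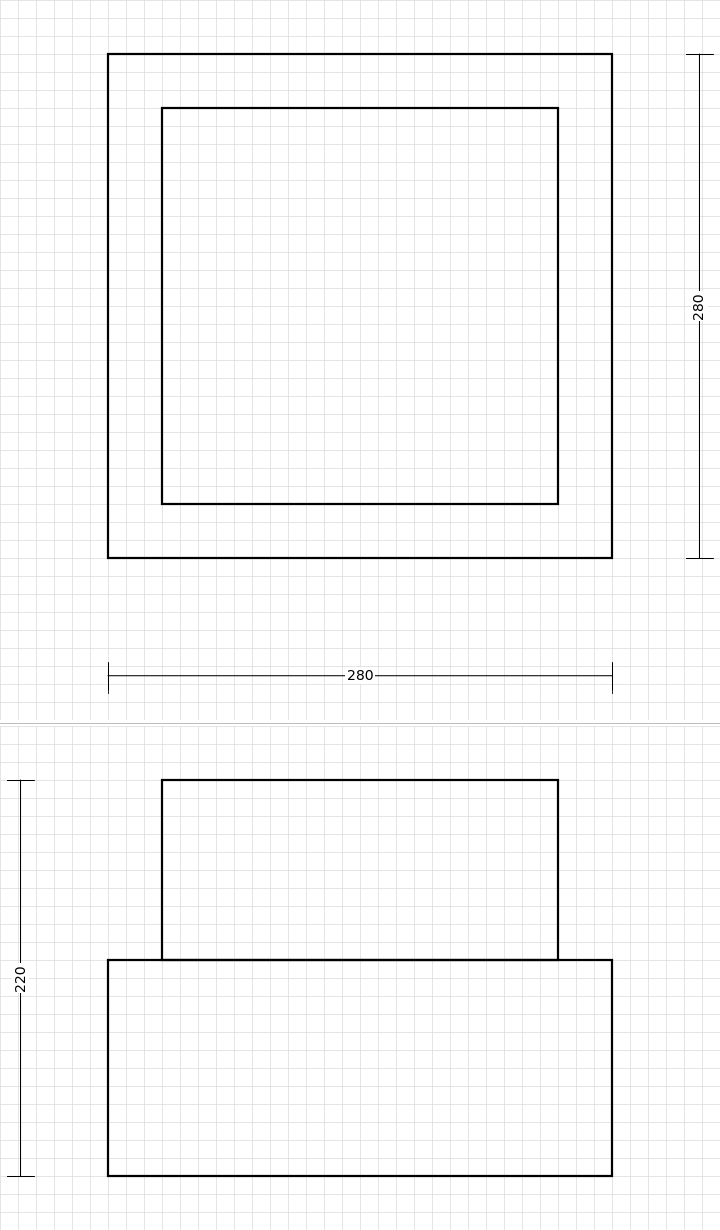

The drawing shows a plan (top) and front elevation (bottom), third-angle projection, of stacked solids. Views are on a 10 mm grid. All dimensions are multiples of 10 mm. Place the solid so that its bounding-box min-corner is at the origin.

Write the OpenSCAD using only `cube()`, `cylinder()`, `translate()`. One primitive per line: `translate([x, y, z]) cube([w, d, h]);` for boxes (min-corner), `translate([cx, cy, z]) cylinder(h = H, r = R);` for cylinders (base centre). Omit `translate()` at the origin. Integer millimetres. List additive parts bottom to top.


cube([280, 280, 120]);
translate([30, 30, 120]) cube([220, 220, 100]);


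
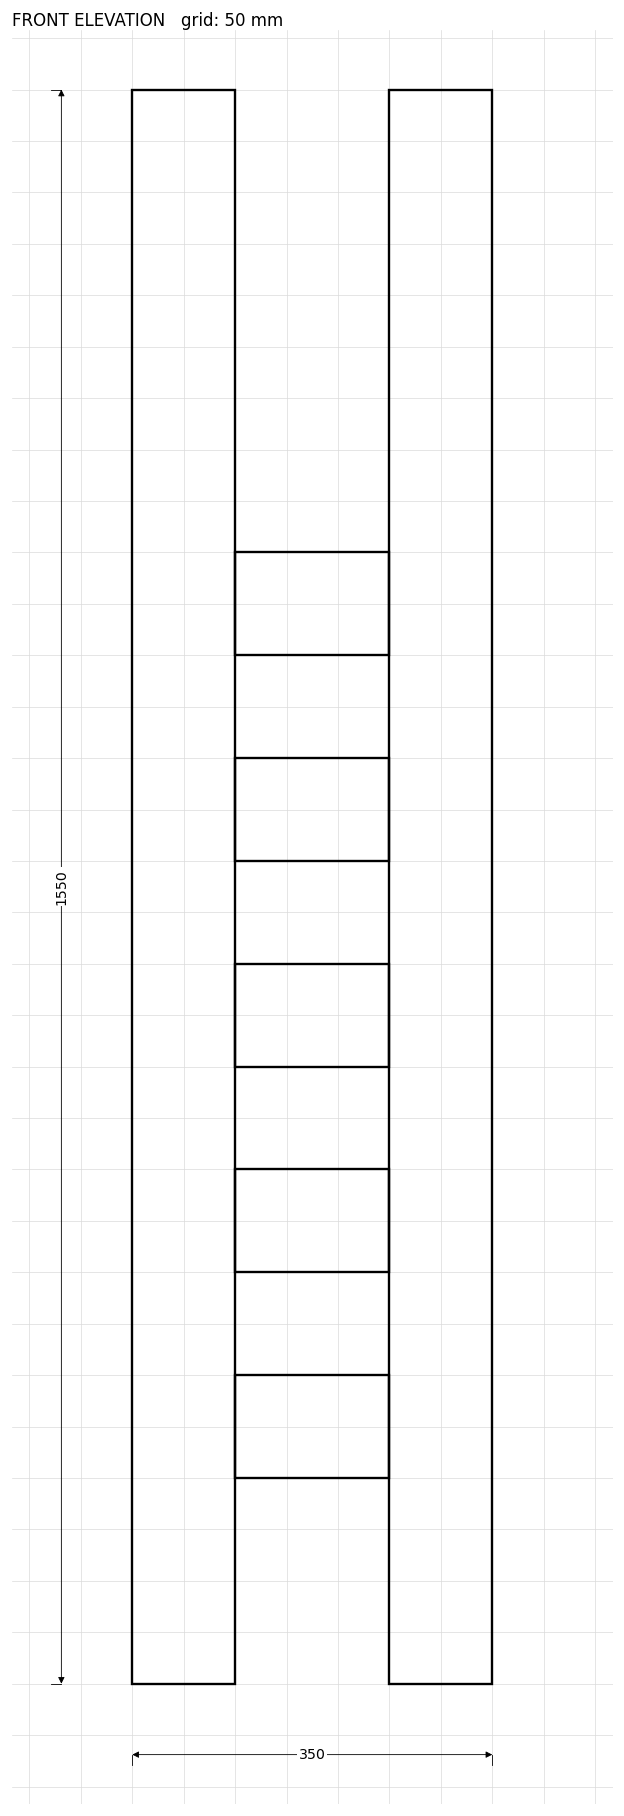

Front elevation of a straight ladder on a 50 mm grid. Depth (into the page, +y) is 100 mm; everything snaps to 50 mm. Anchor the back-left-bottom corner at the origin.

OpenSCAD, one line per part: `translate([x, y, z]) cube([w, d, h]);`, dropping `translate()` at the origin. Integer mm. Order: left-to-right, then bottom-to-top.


cube([100, 100, 1550]);
translate([100, 0, 200]) cube([150, 100, 100]);
translate([100, 0, 400]) cube([150, 100, 100]);
translate([100, 0, 600]) cube([150, 100, 100]);
translate([100, 0, 800]) cube([150, 100, 100]);
translate([100, 0, 1000]) cube([150, 100, 100]);
translate([250, 0, 0]) cube([100, 100, 1550]);


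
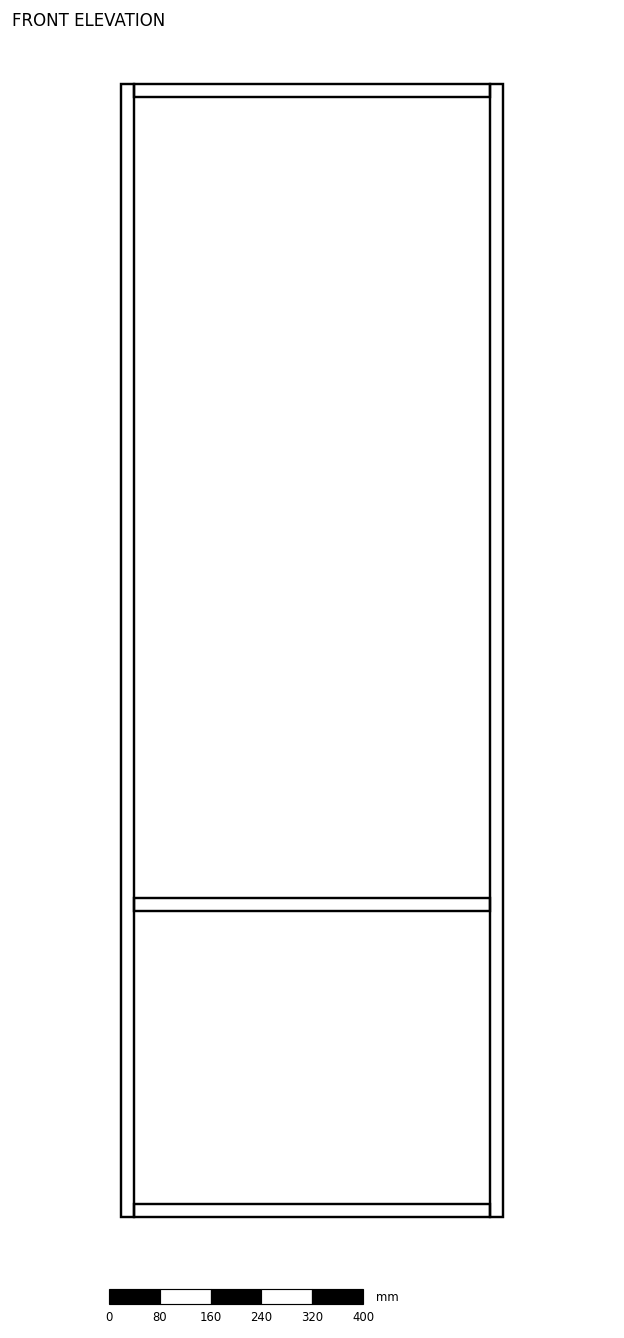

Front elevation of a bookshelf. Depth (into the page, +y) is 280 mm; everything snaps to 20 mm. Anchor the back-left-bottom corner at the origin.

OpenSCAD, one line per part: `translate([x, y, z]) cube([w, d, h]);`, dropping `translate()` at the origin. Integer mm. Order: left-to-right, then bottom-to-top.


cube([20, 280, 1780]);
translate([20, 0, 0]) cube([560, 280, 20]);
translate([20, 0, 480]) cube([560, 280, 20]);
translate([20, 0, 1760]) cube([560, 280, 20]);
translate([580, 0, 0]) cube([20, 280, 1780]);
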